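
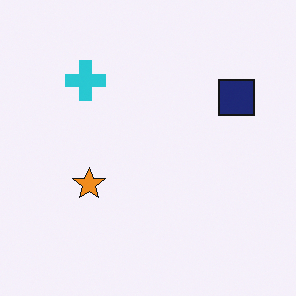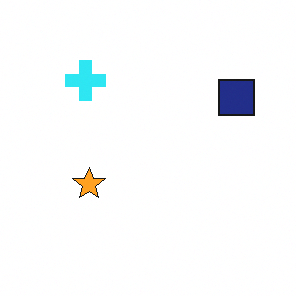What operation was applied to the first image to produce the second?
It was brightened a little.

Every pixel — background and shapes alike — is uniformly brightened.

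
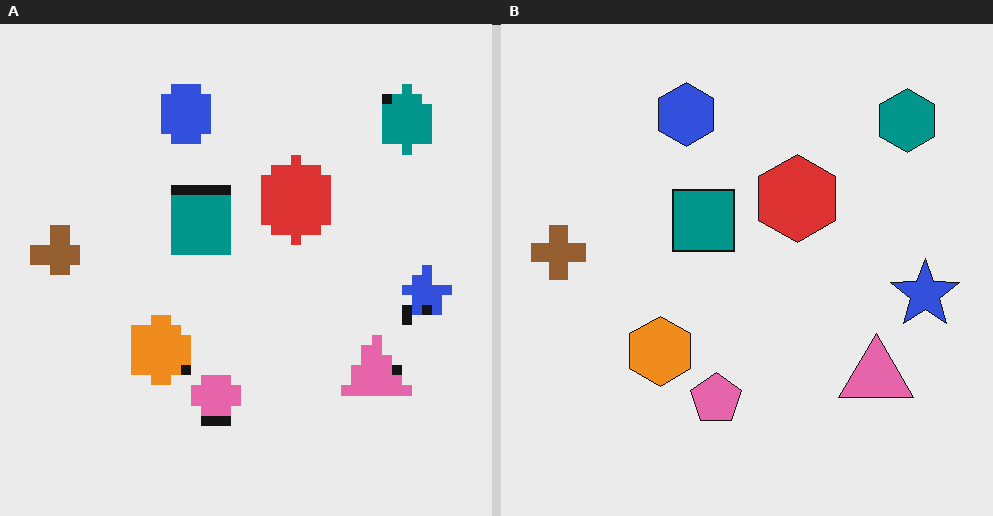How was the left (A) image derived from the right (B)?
The transformation is: heavily pixelated into large blocks.

Shapes are reduced to large square blocks; fine edges and outlines are lost — a downscale-then-upscale (mosaic) effect.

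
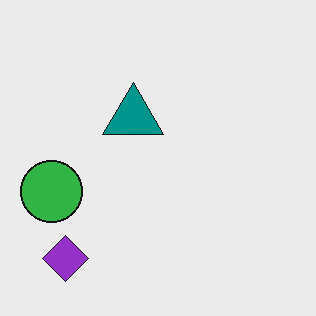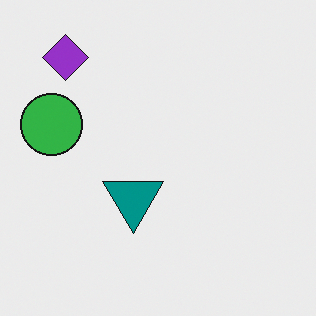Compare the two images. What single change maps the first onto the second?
The second image is the first flipped vertically (top ↔ bottom).

The purple diamond is in the bottom-left of the first image and the top-left of the second — shapes on opposite sides of the horizontal midline have swapped in a mirror flip.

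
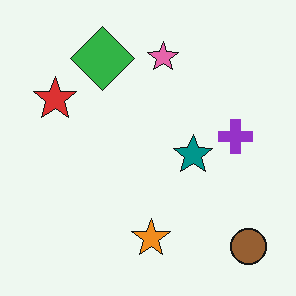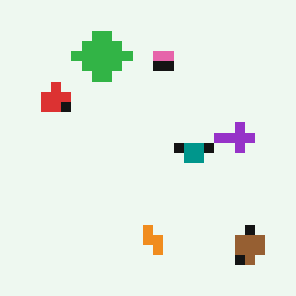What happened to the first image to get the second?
The transformation is: heavily pixelated into large blocks.

Shapes are reduced to large square blocks; fine edges and outlines are lost — a downscale-then-upscale (mosaic) effect.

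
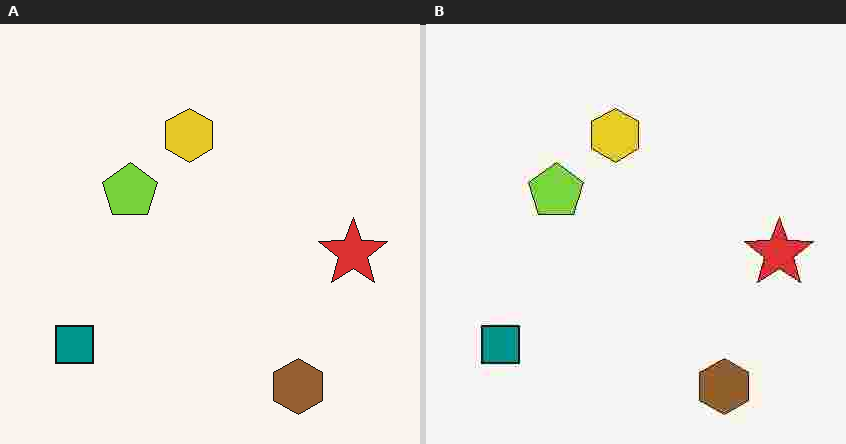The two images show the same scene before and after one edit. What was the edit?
The right (B) image is the left (A) heavily JPEG-compressed with obvious blocking artifacts.

Blocky 8×8 compression artifacts appear around shape edges and the flat background shows ringing — characteristic JPEG degradation.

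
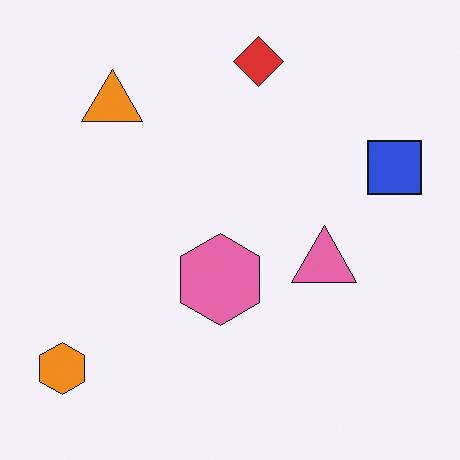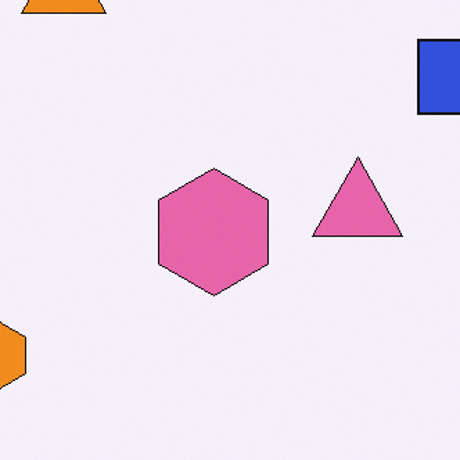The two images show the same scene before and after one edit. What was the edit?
The transformation is: cropped to a modestly smaller region and rescaled.

The visible shapes are larger and the field of view is narrower; shapes near the original edges may be partly or wholly outside the frame — a crop-and-rescale.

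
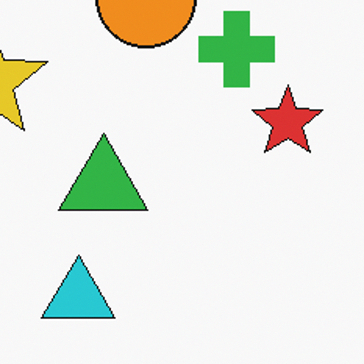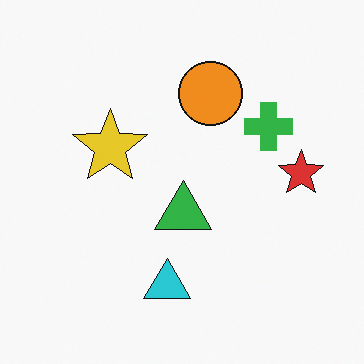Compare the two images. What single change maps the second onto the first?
It was cropped to a modestly smaller region and rescaled.

The visible shapes are larger and the field of view is narrower; shapes near the original edges may be partly or wholly outside the frame — a crop-and-rescale.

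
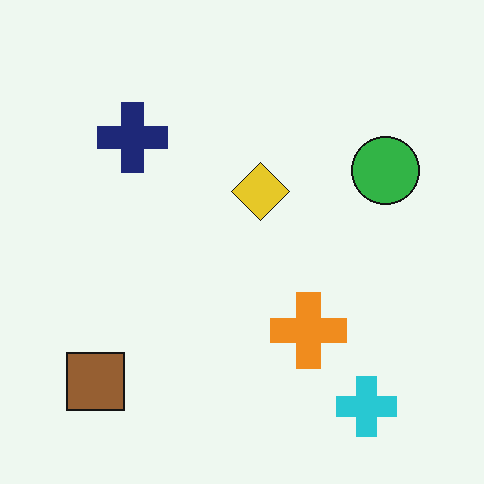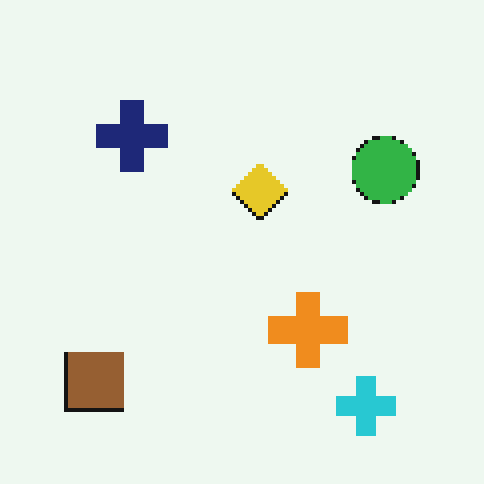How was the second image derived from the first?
The second image is the first mildly pixelated.

Shapes are reduced to large square blocks; fine edges and outlines are lost — a downscale-then-upscale (mosaic) effect.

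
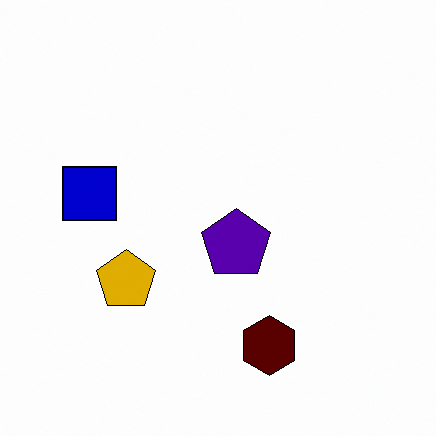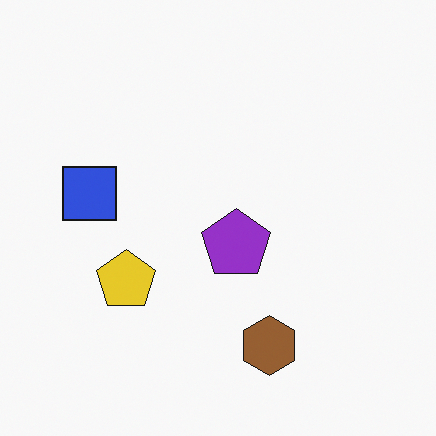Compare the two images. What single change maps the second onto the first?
This is the original image given much higher contrast.

Tones are pushed away from mid-grey across the whole image — a global contrast change.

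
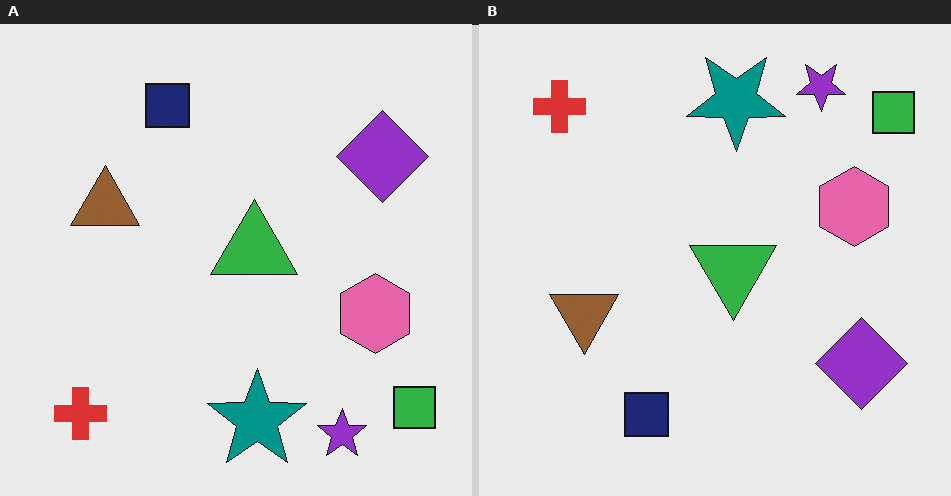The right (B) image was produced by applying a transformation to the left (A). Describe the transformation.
It was flipped vertically (top ↔ bottom).

The purple star is in the bottom-right of the left (A) image and the top-right of the right (B) — shapes on opposite sides of the horizontal midline have swapped in a mirror flip.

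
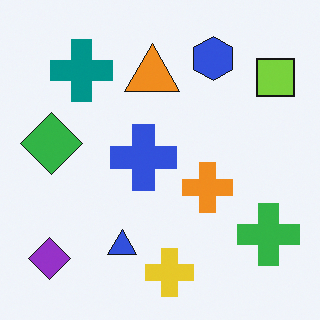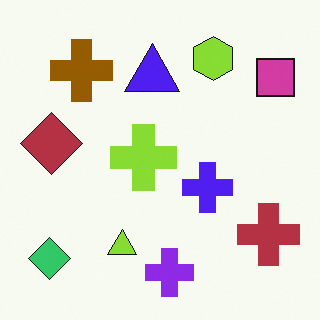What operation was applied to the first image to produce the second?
The second image is the first hue-shifted by a large amount.

Every shape's color has rotated by the same amount around the hue wheel — a uniform hue shift.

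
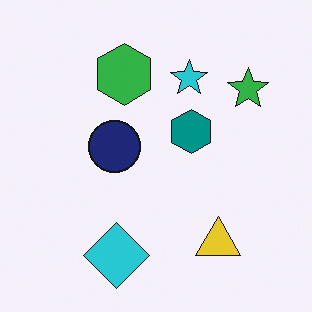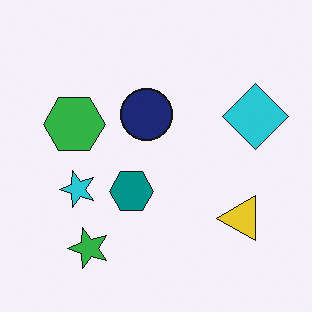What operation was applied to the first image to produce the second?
Transposed (reflected across the top-left ↔ bottom-right diagonal).

Shapes have swapped their row and column positions — what was in the top-right is now in the bottom-left — a diagonal reflection.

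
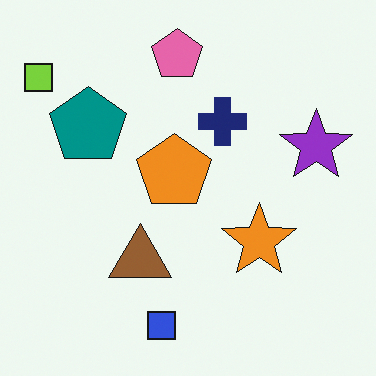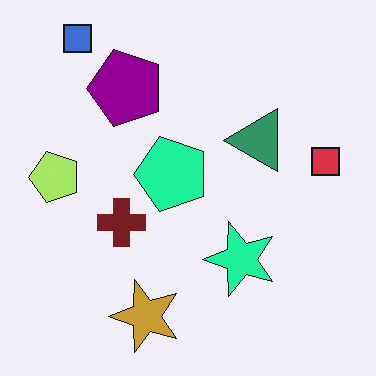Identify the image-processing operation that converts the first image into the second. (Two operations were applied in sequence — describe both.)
This is the original image hue-shifted through roughly a third of the color wheel, then transposed (reflected across the top-left ↔ bottom-right diagonal).

Every shape's color has rotated by the same amount around the hue wheel — a uniform hue shift. Shapes have swapped their row and column positions — what was in the top-right is now in the bottom-left — a diagonal reflection.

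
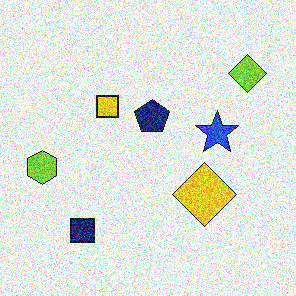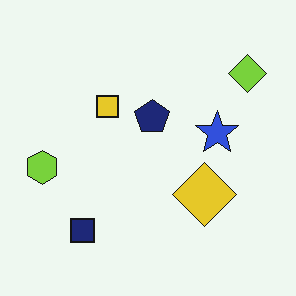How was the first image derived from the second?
The image was degraded with heavy additive noise.

Random speckle covers the whole image, including the flat background.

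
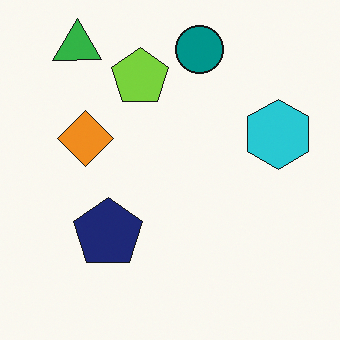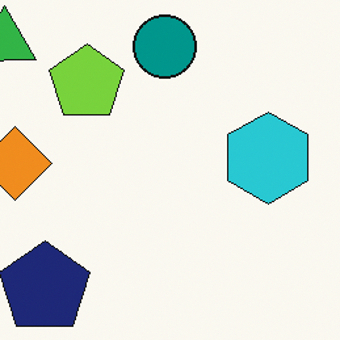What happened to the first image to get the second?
It was cropped slightly and scaled back up.

The visible shapes are larger and the field of view is narrower; shapes near the original edges may be partly or wholly outside the frame — a crop-and-rescale.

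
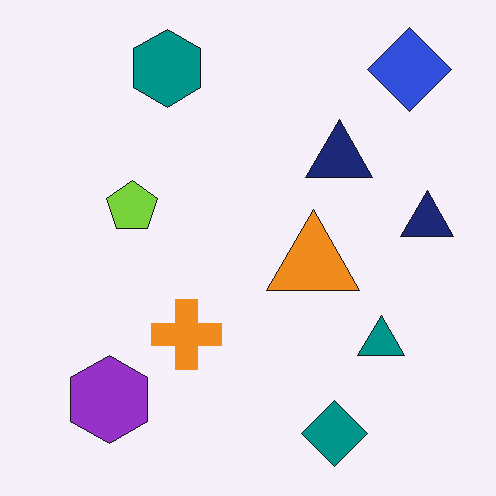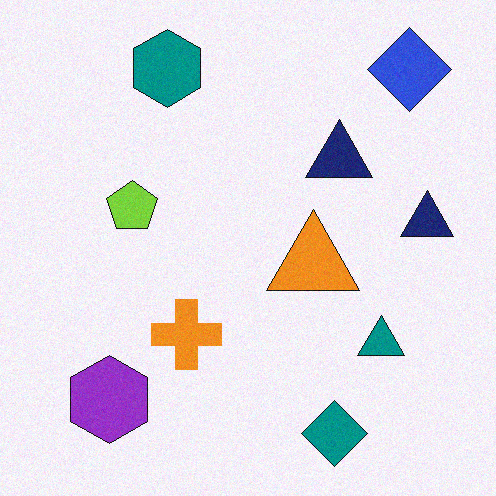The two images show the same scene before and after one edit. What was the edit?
The image was degraded with a light layer of grain.

Random speckle covers the whole image, including the flat background.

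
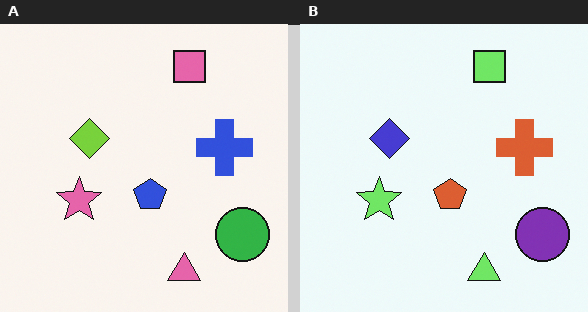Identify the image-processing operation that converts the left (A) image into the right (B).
Hue-shifted by a moderate amount.

Every shape's color has rotated by the same amount around the hue wheel — a uniform hue shift.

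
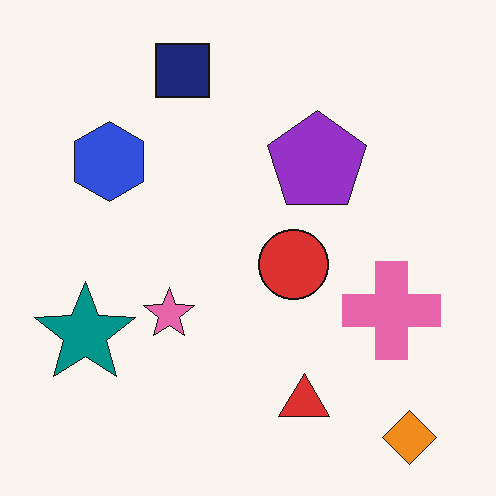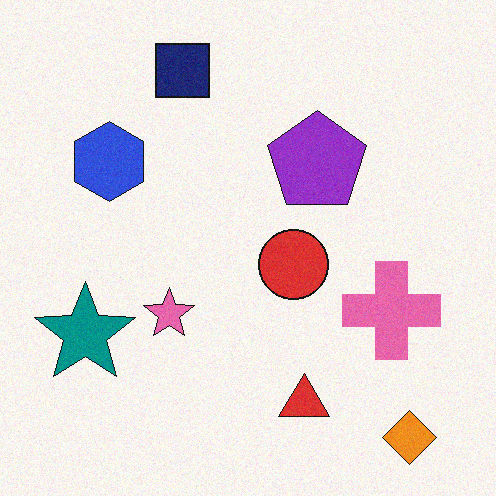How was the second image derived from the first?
It was degraded with subtle gaussian noise.

Random speckle covers the whole image, including the flat background.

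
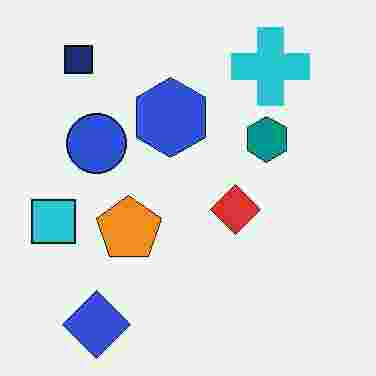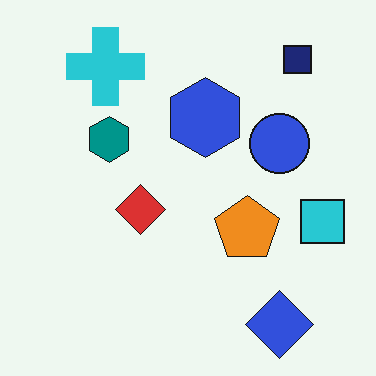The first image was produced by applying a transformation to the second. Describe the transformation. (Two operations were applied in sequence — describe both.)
The image was flipped horizontally (left ↔ right), then heavily JPEG-compressed with obvious blocking artifacts.

The cyan square is in the right of the second image and the left of the first — shapes on opposite sides of the vertical midline have swapped in a mirror flip. Blocky 8×8 compression artifacts appear around shape edges and the flat background shows ringing — characteristic JPEG degradation.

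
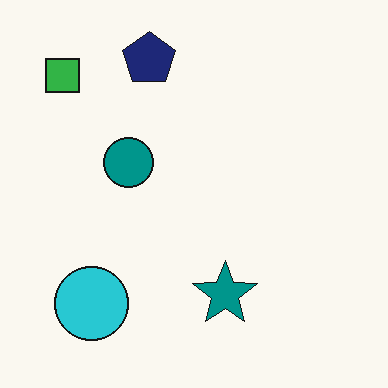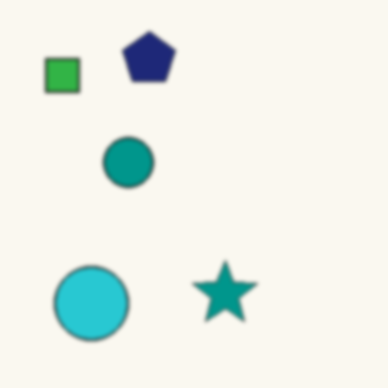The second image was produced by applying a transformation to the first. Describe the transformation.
The transformation is: slightly softened.

Shape edges and outlines are uniformly softened across the whole image.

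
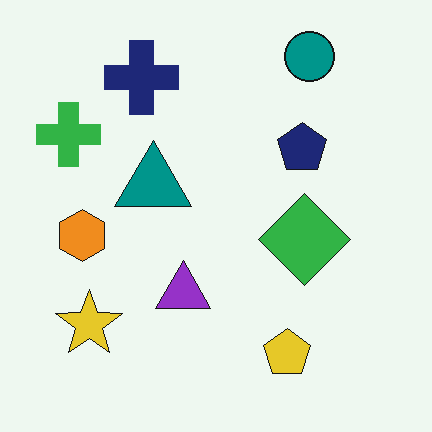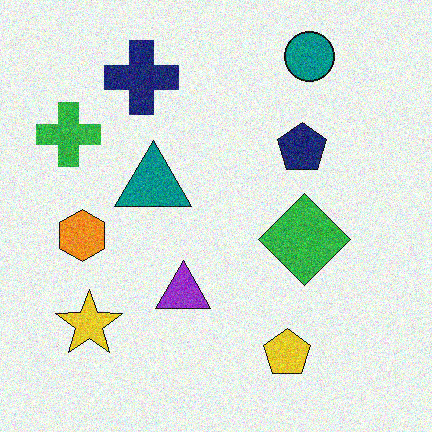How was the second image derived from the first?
The image was degraded with moderate additive noise.

Random speckle covers the whole image, including the flat background.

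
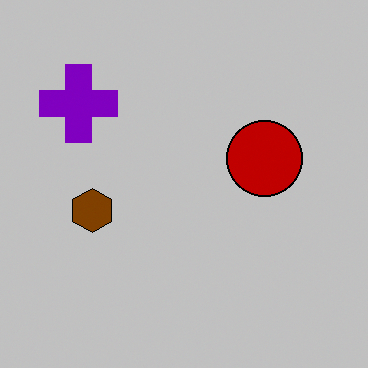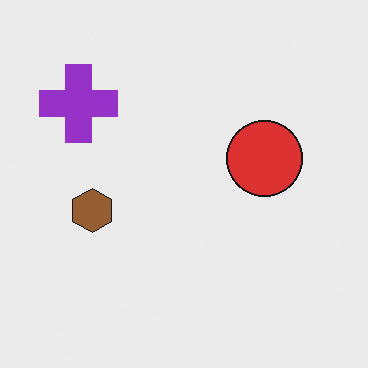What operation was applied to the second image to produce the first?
This is the original image heavily posterized to just a handful of flat colors.

Each flat color has snapped to a coarser quantized level — most visibly, the near-white background has dropped to a flat grey.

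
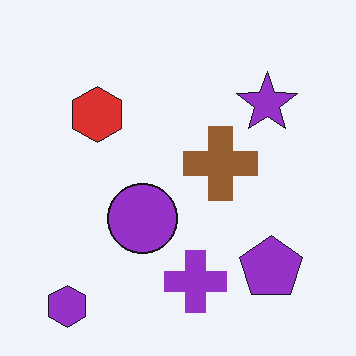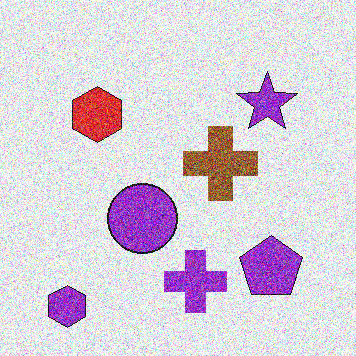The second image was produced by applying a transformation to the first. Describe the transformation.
The second image is the first degraded with heavy additive noise.

Random speckle covers the whole image, including the flat background.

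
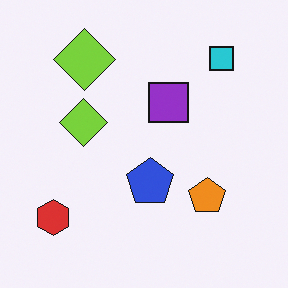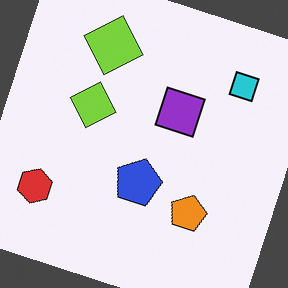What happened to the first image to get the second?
It was rotated clockwise by a clearly visible amount.

Every shape is tilted by the same angle and the image corners show triangular fill wedges — a whole-image rotation by a non-right angle.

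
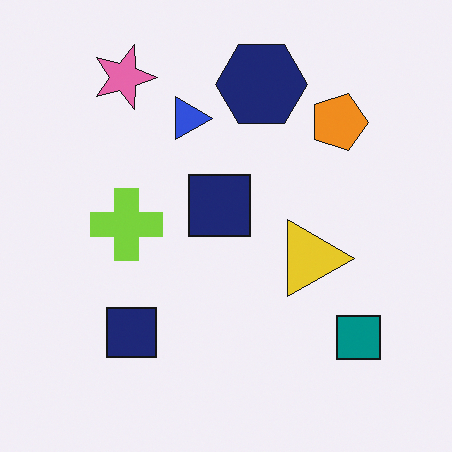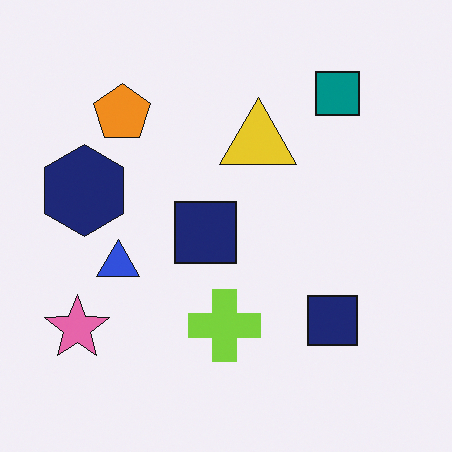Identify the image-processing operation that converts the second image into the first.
This is the original image rotated 90° clockwise.

The pink star sits in the bottom-left of the second image and the top-left of the first — consistent with a whole-image 90° clockwise rotation.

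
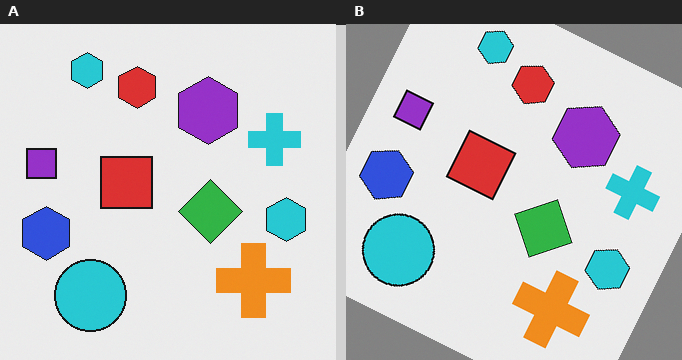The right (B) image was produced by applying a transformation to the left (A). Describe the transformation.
The transformation is: rotated clockwise by a clearly visible amount.

Every shape is tilted by the same angle and the image corners show triangular fill wedges — a whole-image rotation by a non-right angle.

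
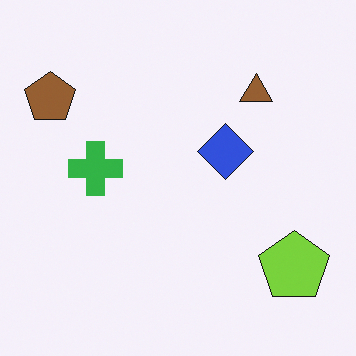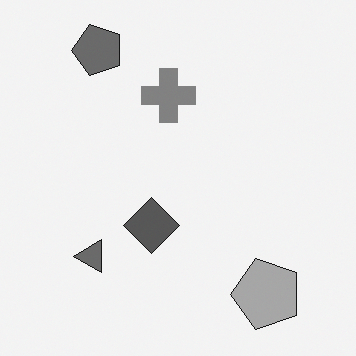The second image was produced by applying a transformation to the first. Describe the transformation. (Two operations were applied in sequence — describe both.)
The transformation is: transposed (reflected across the top-left ↔ bottom-right diagonal), then converted to grayscale.

Shapes have swapped their row and column positions — what was in the top-right is now in the bottom-left — a diagonal reflection. All color is removed — every shape is now a shade of grey.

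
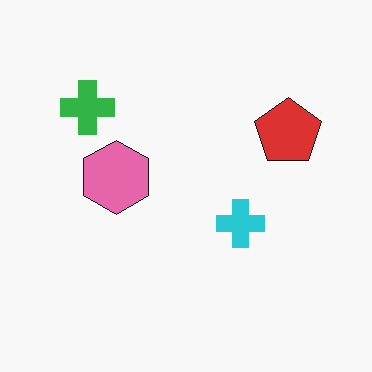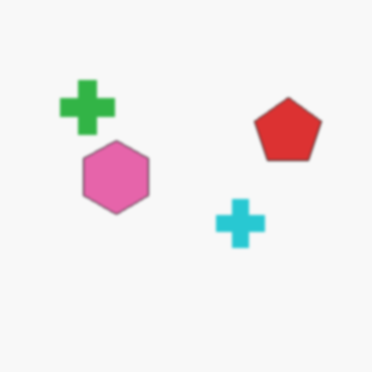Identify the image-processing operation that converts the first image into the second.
The second image is the first slightly softened.

Shape edges and outlines are uniformly softened across the whole image.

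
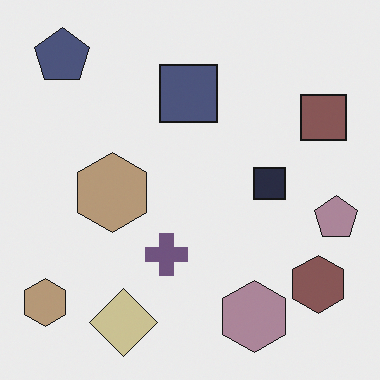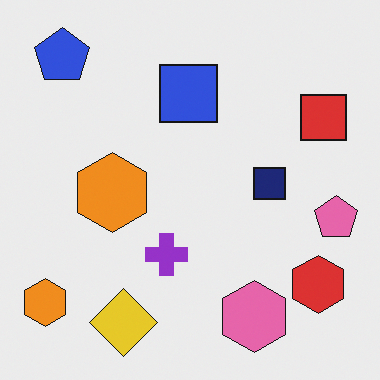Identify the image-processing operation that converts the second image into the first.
Heavily desaturated.

All colors are more muted and greyish — a global saturation change.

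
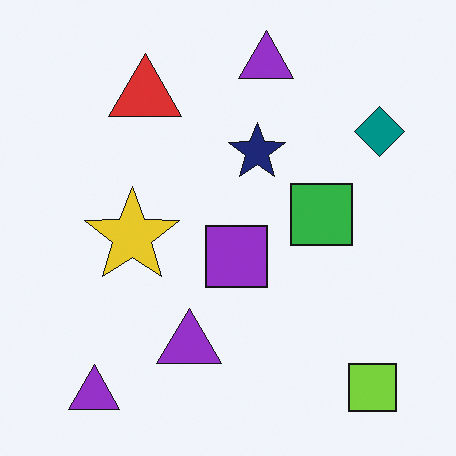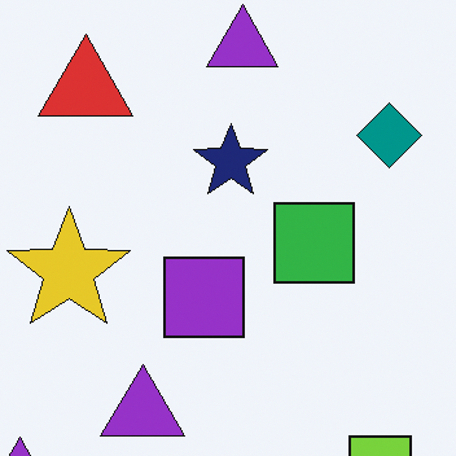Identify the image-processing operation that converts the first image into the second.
The image was cropped slightly and scaled back up.

The visible shapes are larger and the field of view is narrower; shapes near the original edges may be partly or wholly outside the frame — a crop-and-rescale.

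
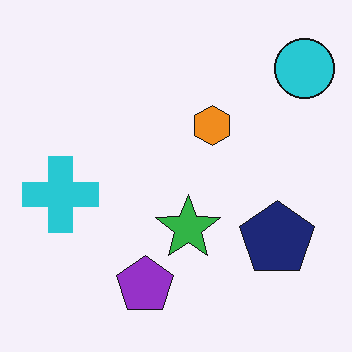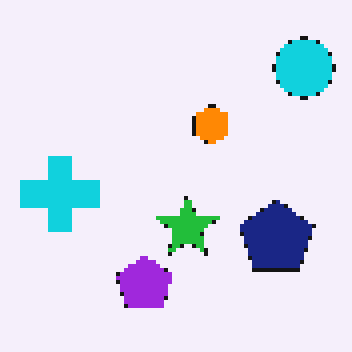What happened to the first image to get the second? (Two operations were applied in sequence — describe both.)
Slightly oversaturated, then mildly pixelated.

All colors are more vivid — a global saturation change. Shapes are reduced to large square blocks; fine edges and outlines are lost — a downscale-then-upscale (mosaic) effect.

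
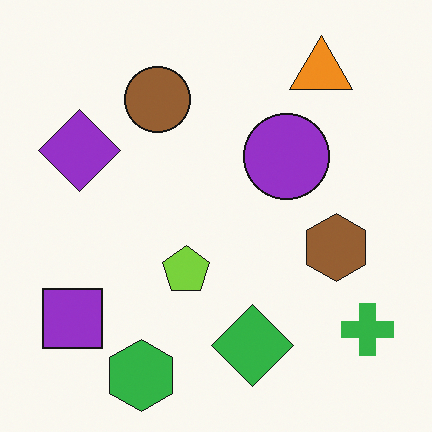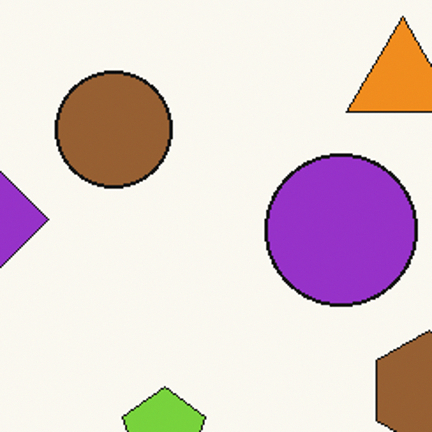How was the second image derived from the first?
The transformation is: cropped tightly and scaled back up.

The visible shapes are larger and the field of view is narrower; shapes near the original edges may be partly or wholly outside the frame — a crop-and-rescale.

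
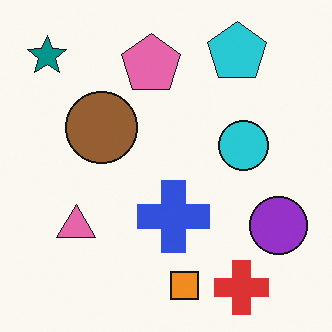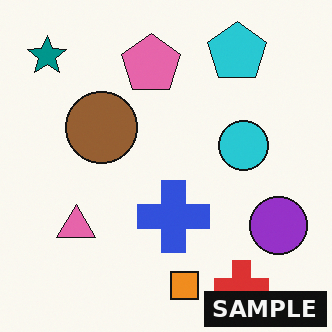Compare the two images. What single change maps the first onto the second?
It was watermarked with the text "SAMPLE" in the lower-right corner.

A dark label reading "SAMPLE" appears in the lower-right corner.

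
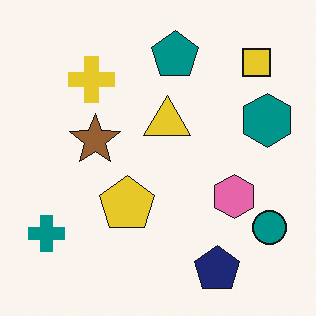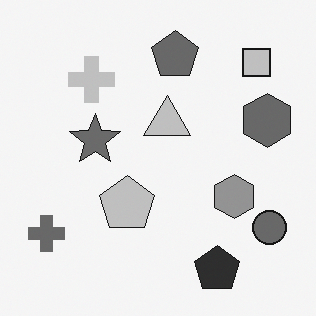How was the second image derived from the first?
It was converted to grayscale.

All color is removed — every shape is now a shade of grey.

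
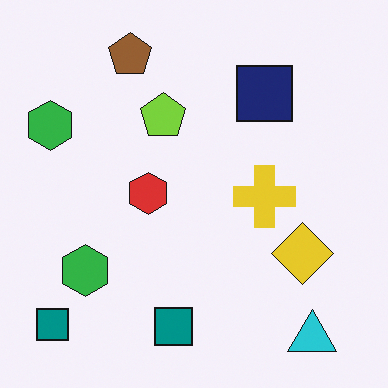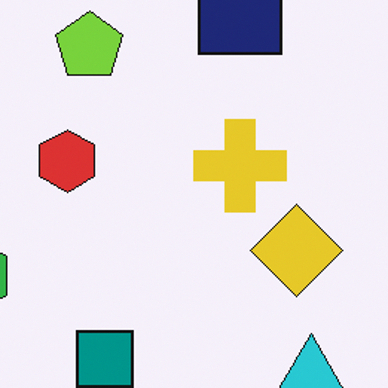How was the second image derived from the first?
It was cropped to a modestly smaller region and rescaled.

The visible shapes are larger and the field of view is narrower; shapes near the original edges may be partly or wholly outside the frame — a crop-and-rescale.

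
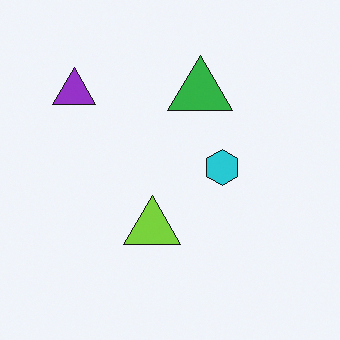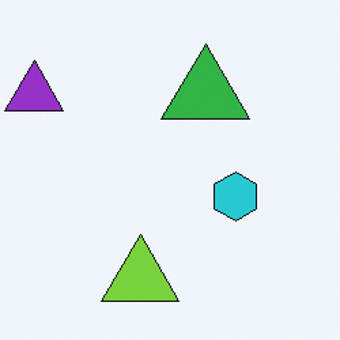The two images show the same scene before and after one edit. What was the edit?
This is the original image cropped to a modestly smaller region and rescaled.

The visible shapes are larger and the field of view is narrower; shapes near the original edges may be partly or wholly outside the frame — a crop-and-rescale.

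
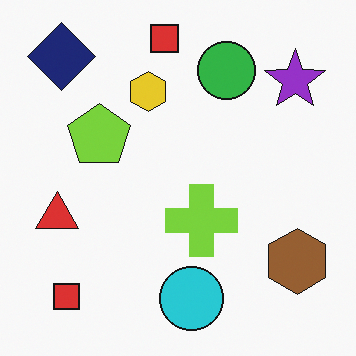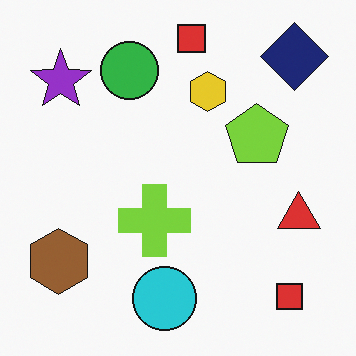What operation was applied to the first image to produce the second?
Flipped horizontally (left ↔ right).

The red triangle is in the left of the first image and the right of the second — shapes on opposite sides of the vertical midline have swapped in a mirror flip.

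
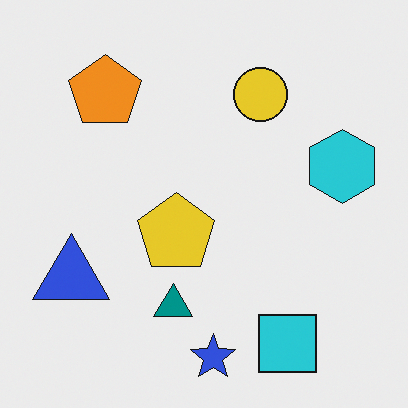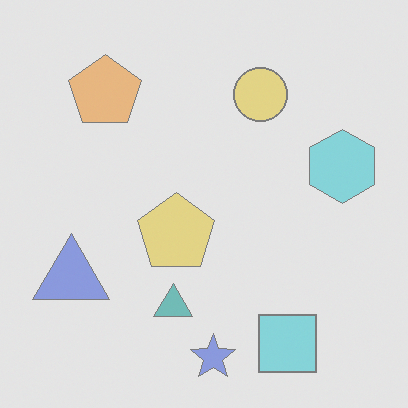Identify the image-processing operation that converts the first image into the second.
This is the original image given much lower contrast.

Tones are pushed toward mid-grey across the whole image — a global contrast change.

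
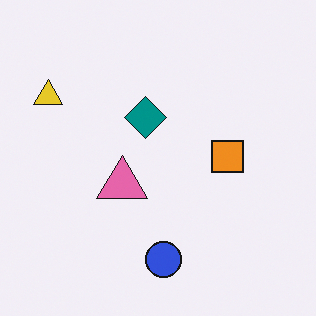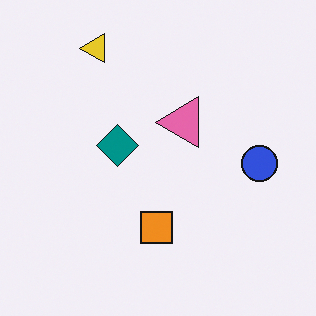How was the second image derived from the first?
The second image is the first transposed (reflected across the top-left ↔ bottom-right diagonal).

Shapes have swapped their row and column positions — what was in the top-right is now in the bottom-left — a diagonal reflection.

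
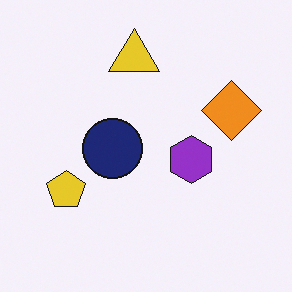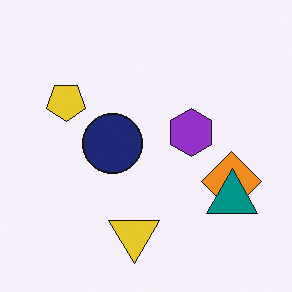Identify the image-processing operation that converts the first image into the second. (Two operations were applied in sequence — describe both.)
This is the original image flipped vertically (top ↔ bottom), then overlaid with an additional teal triangle.

The yellow triangle is in the top of the first image and the bottom of the second — shapes on opposite sides of the horizontal midline have swapped in a mirror flip. A teal triangle appears in the second image that is absent from the first.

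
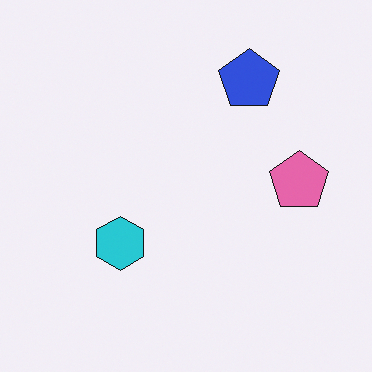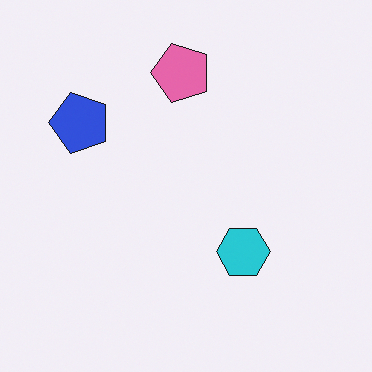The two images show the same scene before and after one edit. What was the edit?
It was rotated 90° counter-clockwise.

The blue pentagon sits in the top-right of the first image and the top-left of the second — consistent with a whole-image 90° counter-clockwise rotation.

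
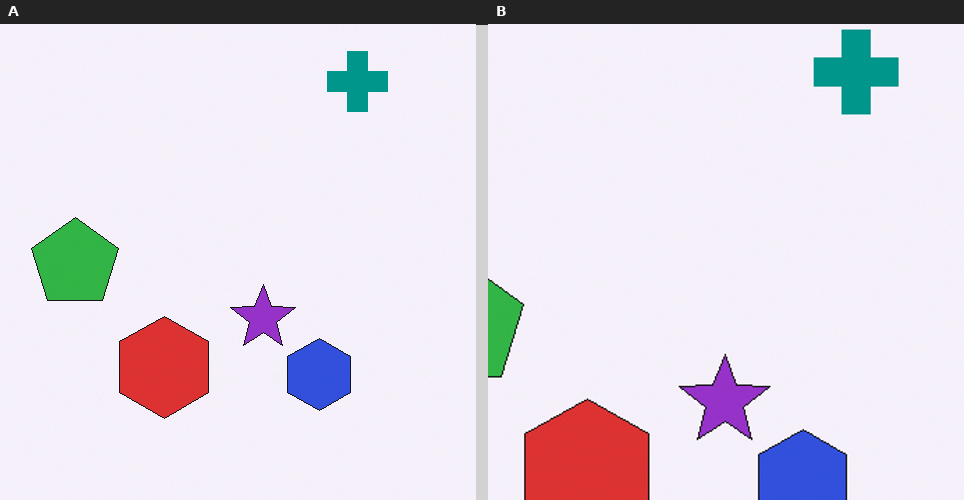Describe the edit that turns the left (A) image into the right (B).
It was cropped slightly and scaled back up.

The visible shapes are larger and the field of view is narrower; shapes near the original edges may be partly or wholly outside the frame — a crop-and-rescale.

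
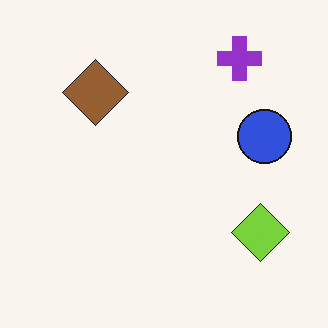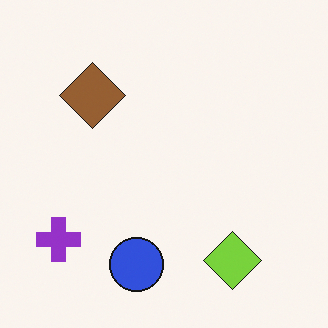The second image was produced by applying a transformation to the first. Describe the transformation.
This is the original image transposed (reflected across the top-left ↔ bottom-right diagonal).

Shapes have swapped their row and column positions — what was in the top-right is now in the bottom-left — a diagonal reflection.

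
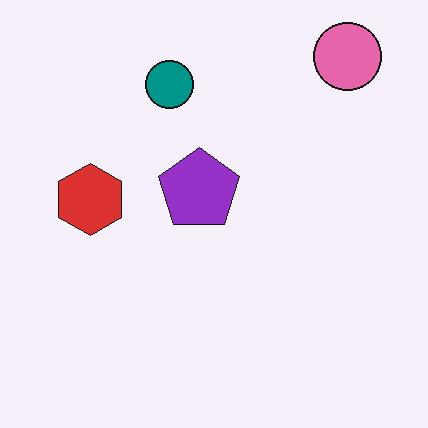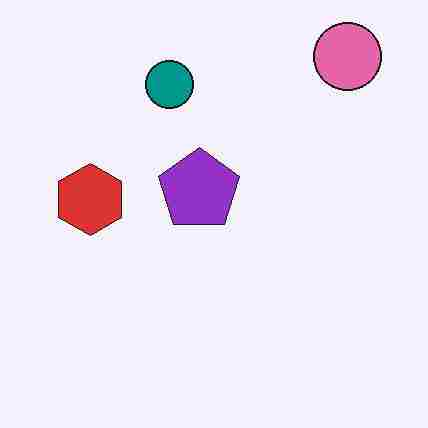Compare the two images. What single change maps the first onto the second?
It was heavily JPEG-compressed with obvious blocking artifacts.

Blocky 8×8 compression artifacts appear around shape edges and the flat background shows ringing — characteristic JPEG degradation.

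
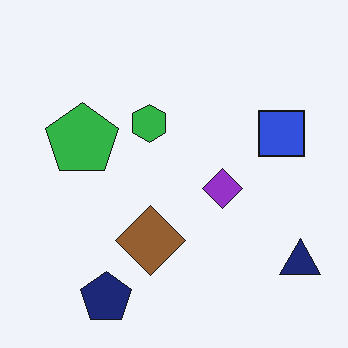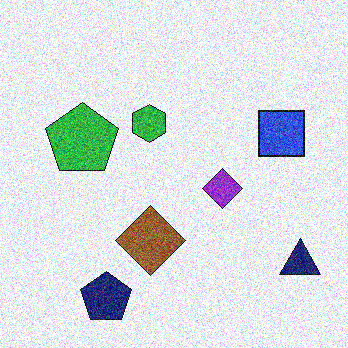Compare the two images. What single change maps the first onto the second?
Degraded with a thick layer of grain.

Random speckle covers the whole image, including the flat background.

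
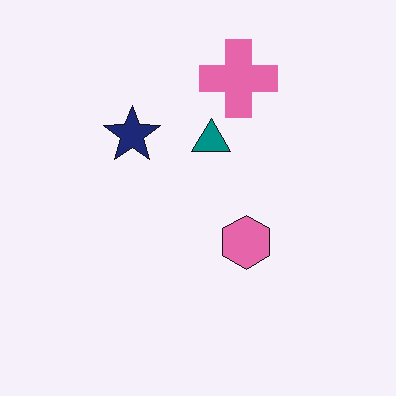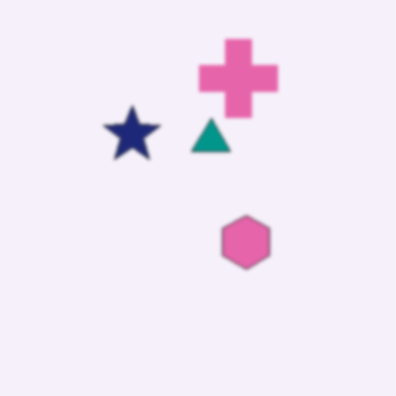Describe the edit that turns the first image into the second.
The second image is the first given a subtle gaussian blur.

Shape edges and outlines are uniformly softened across the whole image.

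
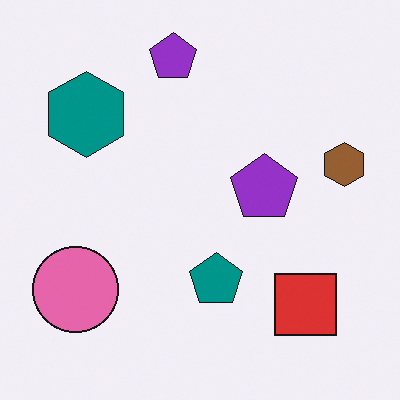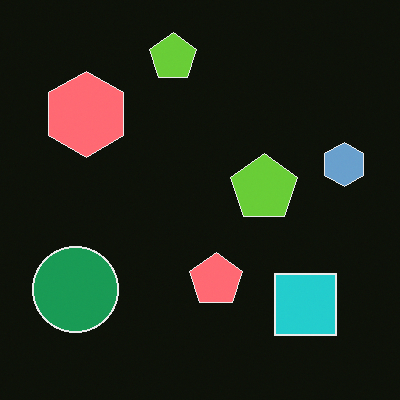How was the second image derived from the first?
The transformation is: color-inverted (negative).

The light background has become dark and every shape's color is its complement — a photographic negative.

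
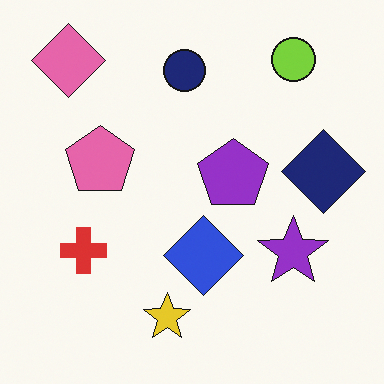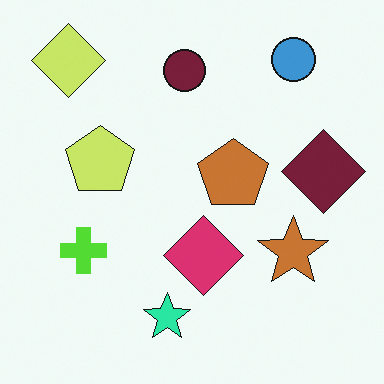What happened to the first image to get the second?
It was hue-shifted through roughly a third of the color wheel.

Every shape's color has rotated by the same amount around the hue wheel — a uniform hue shift.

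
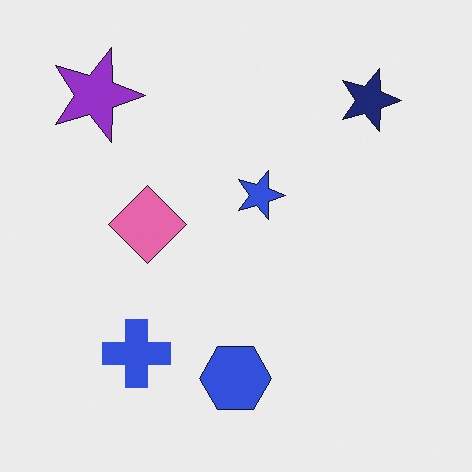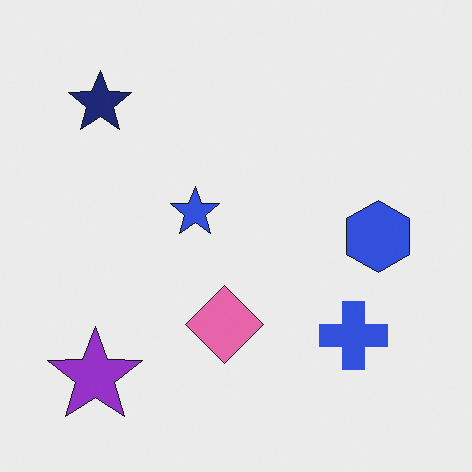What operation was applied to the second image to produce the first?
This is the original image rotated 90° clockwise.

The purple star sits in the bottom-left of the second image and the top-left of the first — consistent with a whole-image 90° clockwise rotation.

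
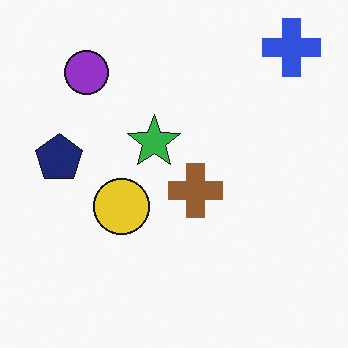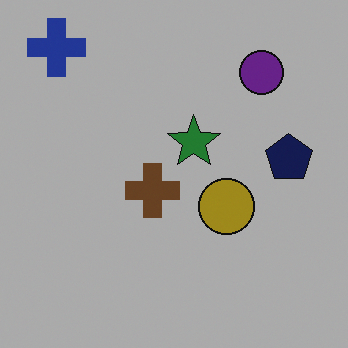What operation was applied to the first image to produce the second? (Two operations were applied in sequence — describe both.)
Flipped horizontally (left ↔ right), then substantially darkened.

The blue cross is in the top-right of the first image and the top-left of the second — shapes on opposite sides of the vertical midline have swapped in a mirror flip. Every pixel — background and shapes alike — is uniformly darkened.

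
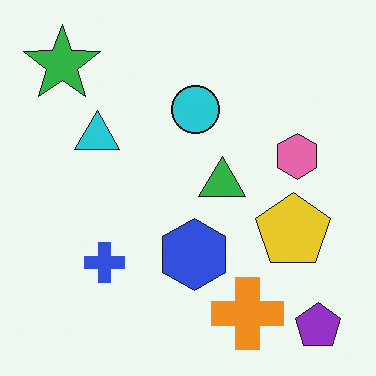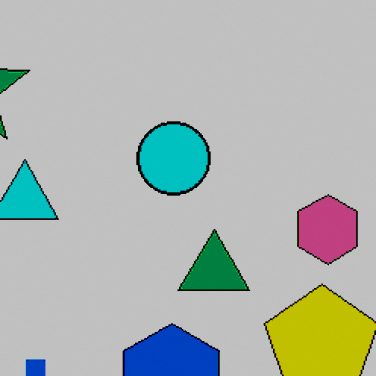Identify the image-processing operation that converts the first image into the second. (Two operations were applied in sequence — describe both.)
The transformation is: cropped slightly and scaled back up, then aggressively posterized.

The visible shapes are larger and the field of view is narrower; shapes near the original edges may be partly or wholly outside the frame — a crop-and-rescale. Each flat color has snapped to a coarser quantized level — most visibly, the near-white background has dropped to a flat grey.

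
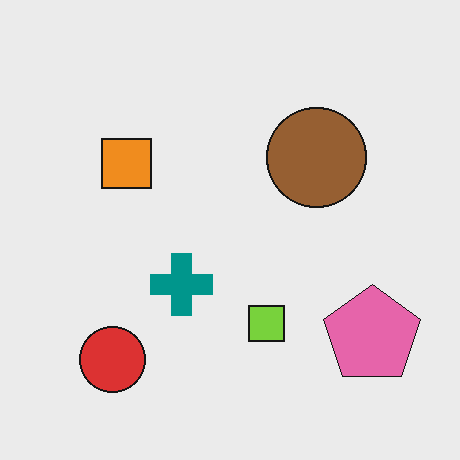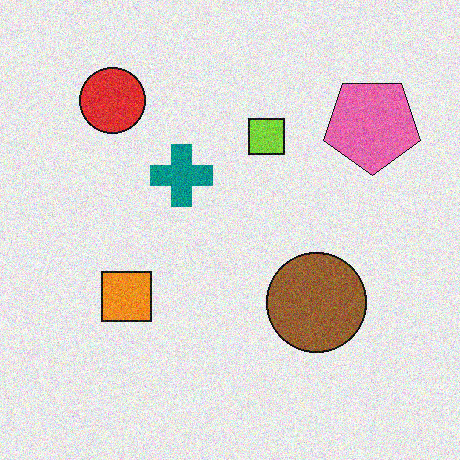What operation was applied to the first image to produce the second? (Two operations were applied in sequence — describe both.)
The transformation is: degraded with moderate additive noise, then flipped vertically (top ↔ bottom).

Random speckle covers the whole image, including the flat background. The red circle is in the bottom-left of the first image and the top-left of the second — shapes on opposite sides of the horizontal midline have swapped in a mirror flip.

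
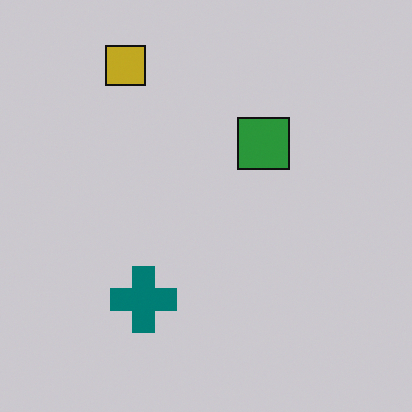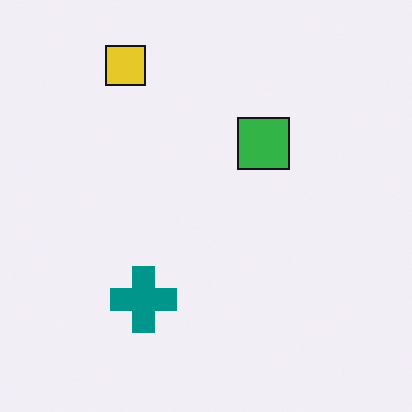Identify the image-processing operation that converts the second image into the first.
Slightly darkened.

Every pixel — background and shapes alike — is uniformly darkened.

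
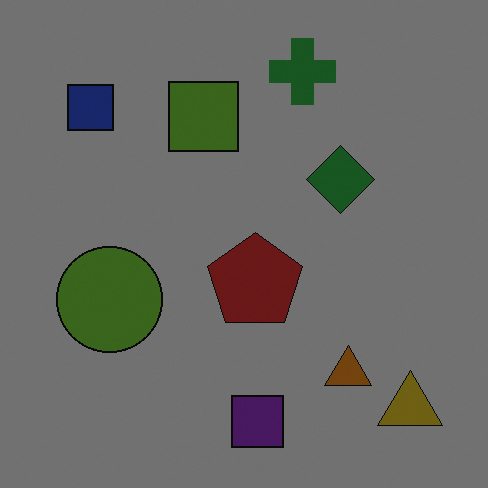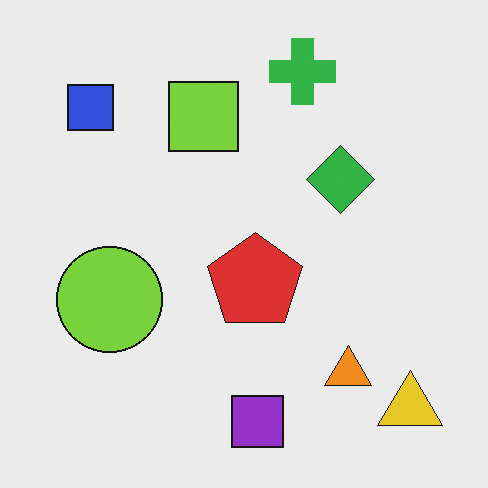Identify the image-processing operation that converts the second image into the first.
It was darkened a lot.

Every pixel — background and shapes alike — is uniformly darkened.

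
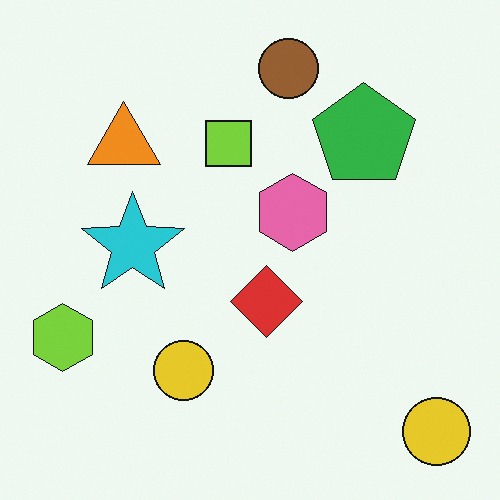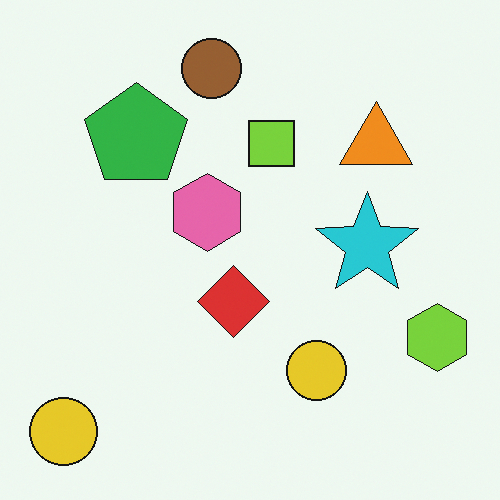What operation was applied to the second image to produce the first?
The first image is the second flipped horizontally (left ↔ right).

The lime hexagon is in the bottom-right of the second image and the bottom-left of the first — shapes on opposite sides of the vertical midline have swapped in a mirror flip.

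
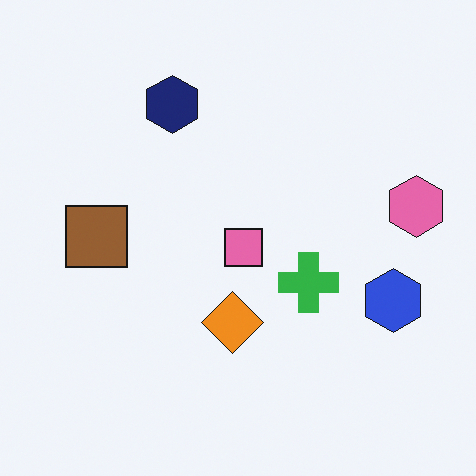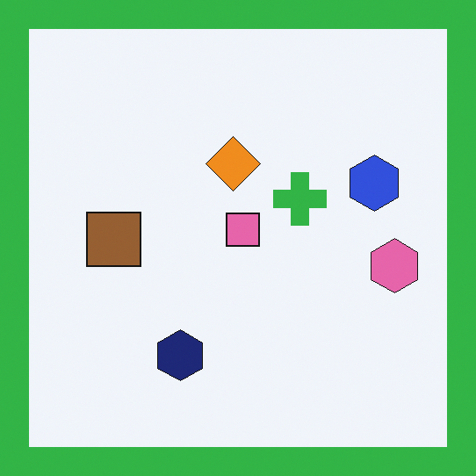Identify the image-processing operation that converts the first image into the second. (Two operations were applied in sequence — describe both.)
The second image is the first flipped vertically (top ↔ bottom), then framed with a green border.

The navy hexagon is in the top of the first image and the bottom of the second — shapes on opposite sides of the horizontal midline have swapped in a mirror flip. A solid green frame runs around the edge of the second image, with the content slightly shrunk inside it.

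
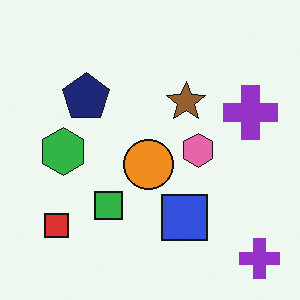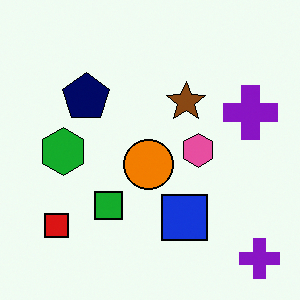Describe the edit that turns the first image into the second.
Given slightly increased contrast.

Tones are pushed away from mid-grey across the whole image — a global contrast change.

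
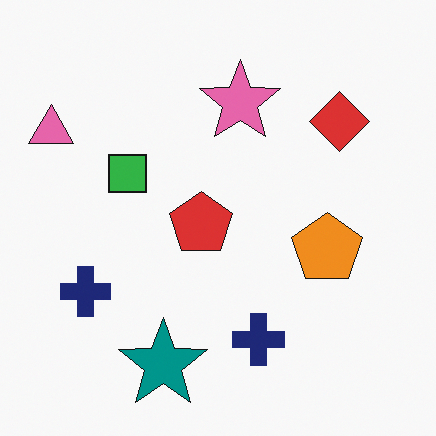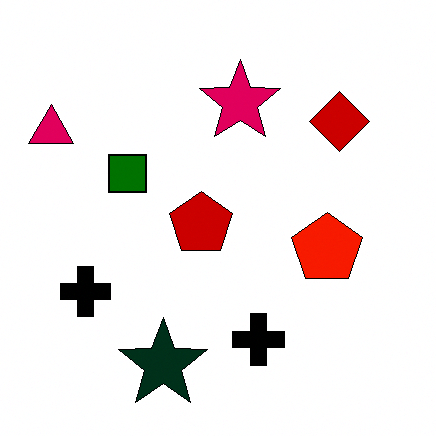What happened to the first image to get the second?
This is the original image given much higher contrast.

Tones are pushed away from mid-grey across the whole image — a global contrast change.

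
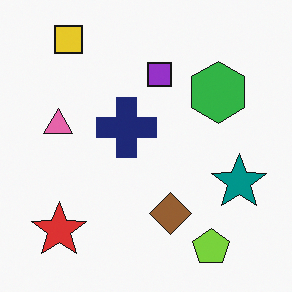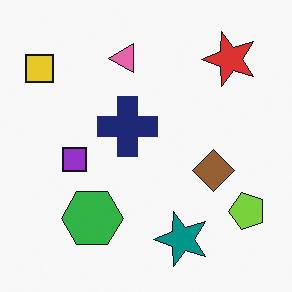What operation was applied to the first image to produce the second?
The image was transposed (reflected across the top-left ↔ bottom-right diagonal).

Shapes have swapped their row and column positions — what was in the top-right is now in the bottom-left — a diagonal reflection.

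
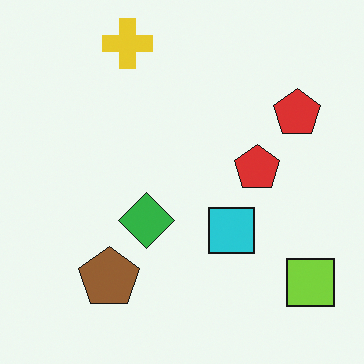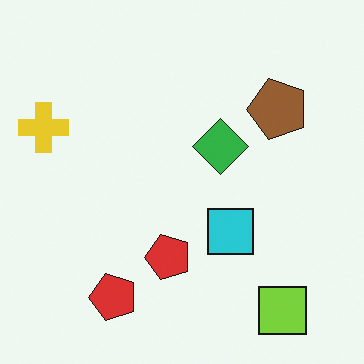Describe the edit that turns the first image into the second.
The second image is the first transposed (reflected across the top-left ↔ bottom-right diagonal).

Shapes have swapped their row and column positions — what was in the top-right is now in the bottom-left — a diagonal reflection.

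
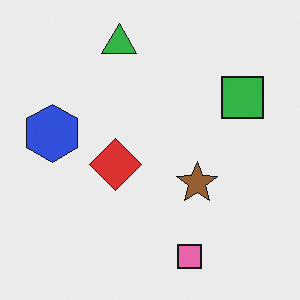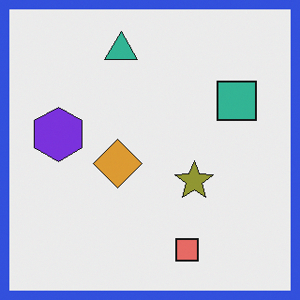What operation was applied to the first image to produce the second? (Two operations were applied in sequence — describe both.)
The image was hue-shifted by a small amount, then framed with a blue border.

Every shape's color has rotated by the same amount around the hue wheel — a uniform hue shift. A solid blue frame runs around the edge of the second image, with the content slightly shrunk inside it.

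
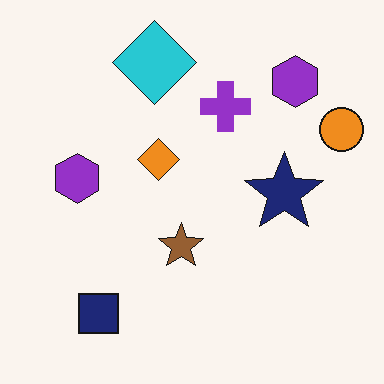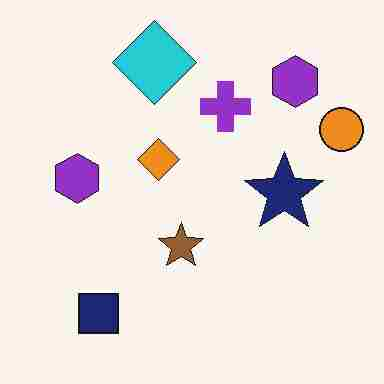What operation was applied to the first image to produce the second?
This is the original image degraded with heavy JPEG compression.

Blocky 8×8 compression artifacts appear around shape edges and the flat background shows ringing — characteristic JPEG degradation.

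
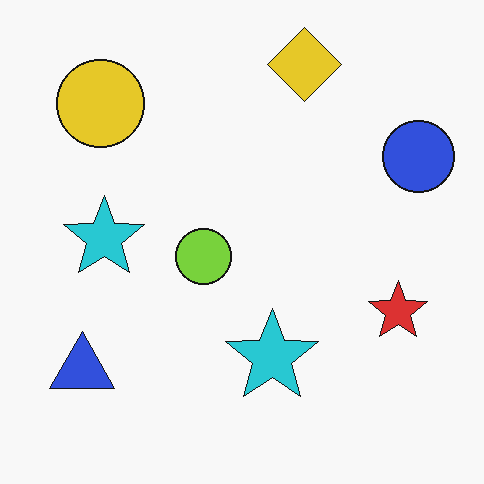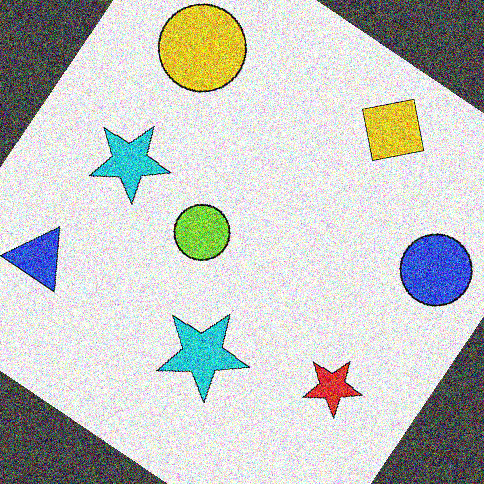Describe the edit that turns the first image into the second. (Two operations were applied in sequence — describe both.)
It was rotated clockwise by a large amount — several tens of degrees, then degraded with strong gaussian noise.

Every shape is tilted by the same angle and the image corners show triangular fill wedges — a whole-image rotation by a non-right angle. Random speckle covers the whole image, including the flat background.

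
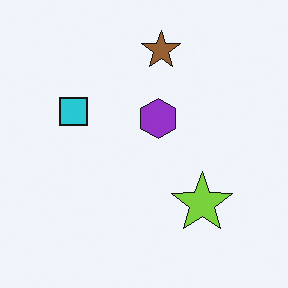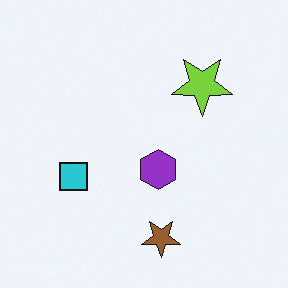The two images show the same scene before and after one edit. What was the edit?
Flipped vertically (top ↔ bottom).

The brown star is in the top of the first image and the bottom of the second — shapes on opposite sides of the horizontal midline have swapped in a mirror flip.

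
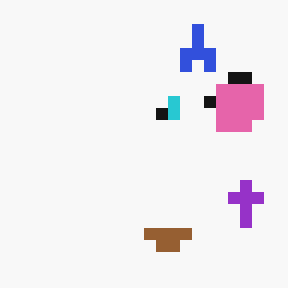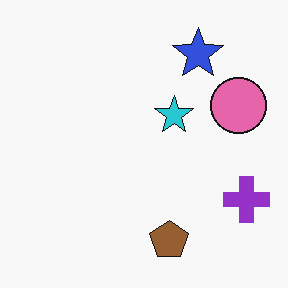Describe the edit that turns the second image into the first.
Heavily pixelated into large blocks.

Shapes are reduced to large square blocks; fine edges and outlines are lost — a downscale-then-upscale (mosaic) effect.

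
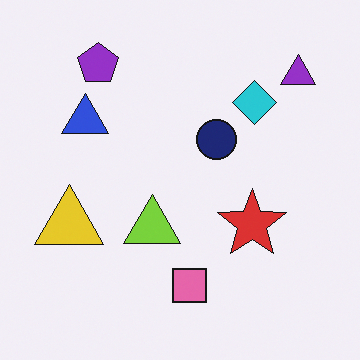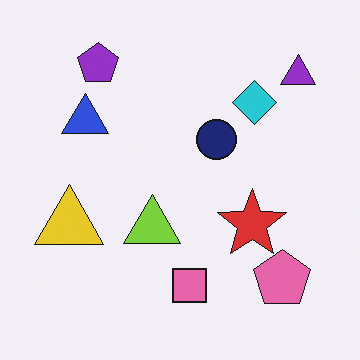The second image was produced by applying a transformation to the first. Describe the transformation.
This is the original image overlaid with an additional pink pentagon.

A pink pentagon appears in the second image that is absent from the first.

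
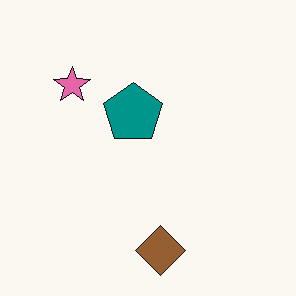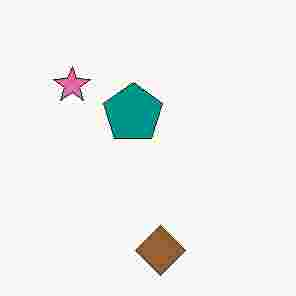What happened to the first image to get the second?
The image was degraded with heavy JPEG compression.

Blocky 8×8 compression artifacts appear around shape edges and the flat background shows ringing — characteristic JPEG degradation.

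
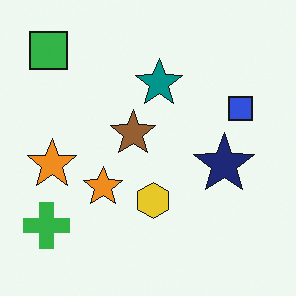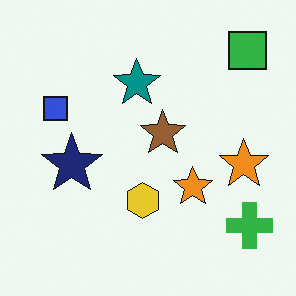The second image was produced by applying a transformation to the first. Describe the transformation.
The second image is the first flipped horizontally (left ↔ right).

The green cross is in the bottom-left of the first image and the bottom-right of the second — shapes on opposite sides of the vertical midline have swapped in a mirror flip.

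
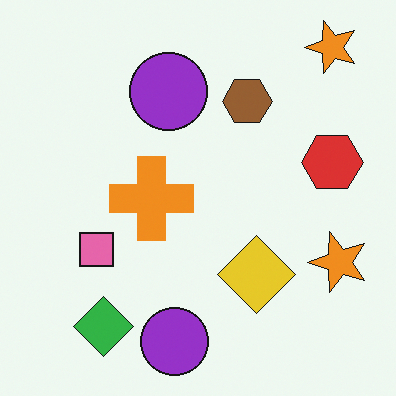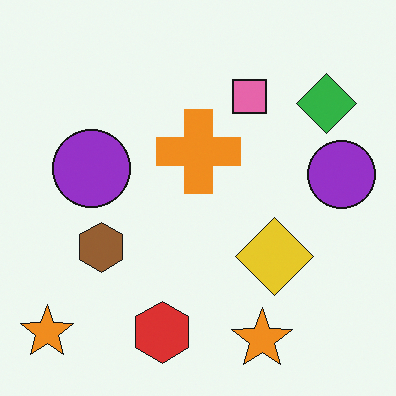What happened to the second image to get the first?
Transposed (reflected across the top-left ↔ bottom-right diagonal).

Shapes have swapped their row and column positions — what was in the top-right is now in the bottom-left — a diagonal reflection.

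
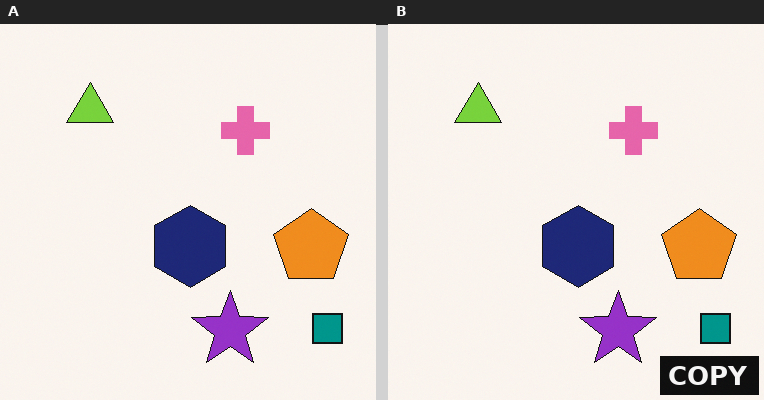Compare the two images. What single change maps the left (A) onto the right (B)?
Watermarked with the text "COPY" in the lower-right corner.

A dark label reading "COPY" appears in the lower-right corner.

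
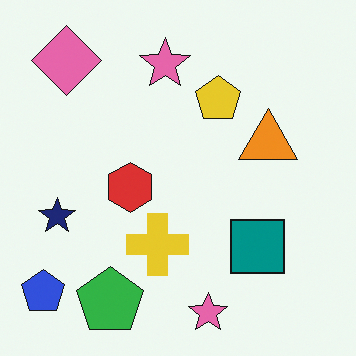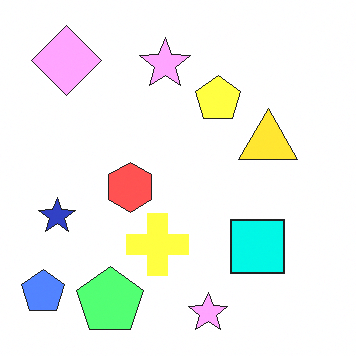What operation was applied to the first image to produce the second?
The second image is the first substantially brightened.

Every pixel — background and shapes alike — is uniformly brightened.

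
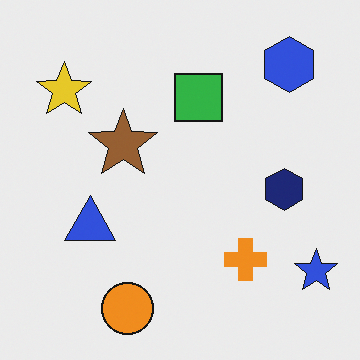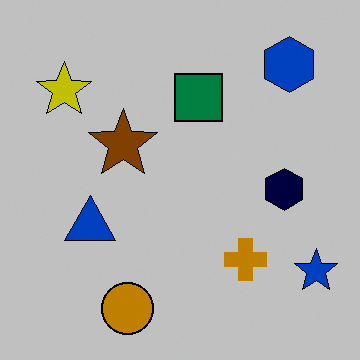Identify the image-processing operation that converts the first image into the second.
The image was heavily posterized to just a handful of flat colors.

Each flat color has snapped to a coarser quantized level — most visibly, the near-white background has dropped to a flat grey.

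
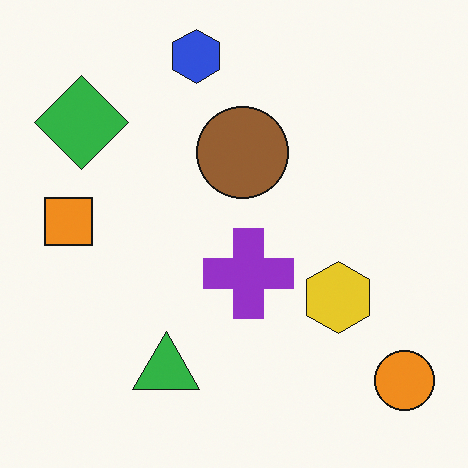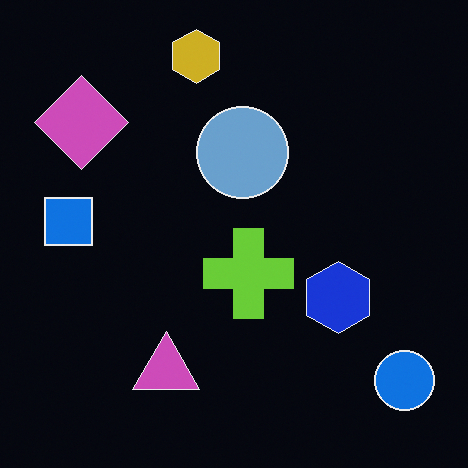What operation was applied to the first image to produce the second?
Color-inverted (negative).

The light background has become dark and every shape's color is its complement — a photographic negative.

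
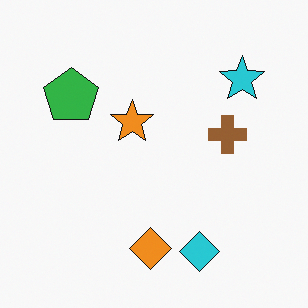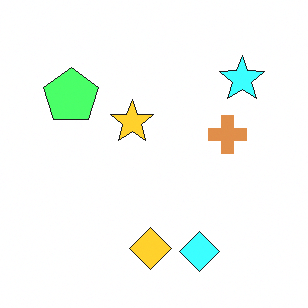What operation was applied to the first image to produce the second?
The second image is the first brightened a lot.

Every pixel — background and shapes alike — is uniformly brightened.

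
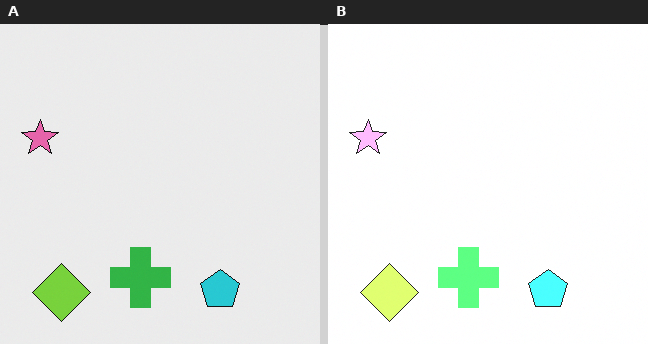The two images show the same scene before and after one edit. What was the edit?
This is the original image substantially brightened.

Every pixel — background and shapes alike — is uniformly brightened.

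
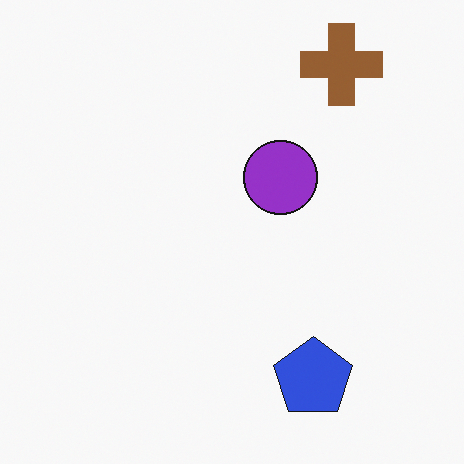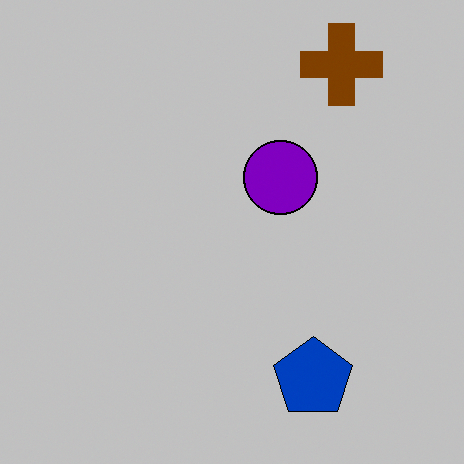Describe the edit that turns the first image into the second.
Aggressively posterized.

Each flat color has snapped to a coarser quantized level — most visibly, the near-white background has dropped to a flat grey.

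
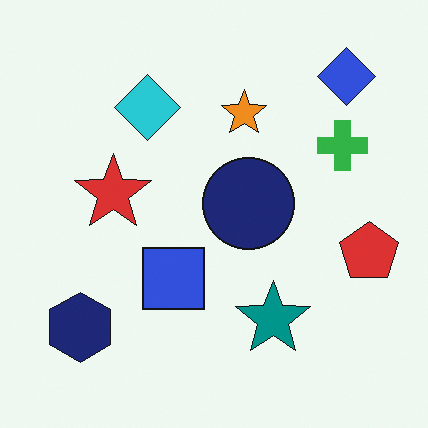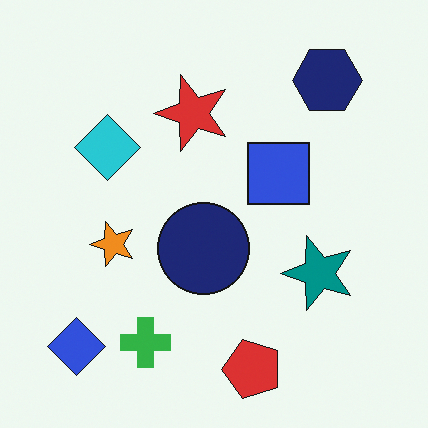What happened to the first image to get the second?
The transformation is: transposed (reflected across the top-left ↔ bottom-right diagonal).

Shapes have swapped their row and column positions — what was in the top-right is now in the bottom-left — a diagonal reflection.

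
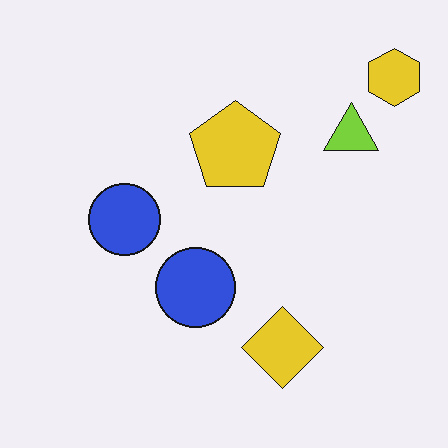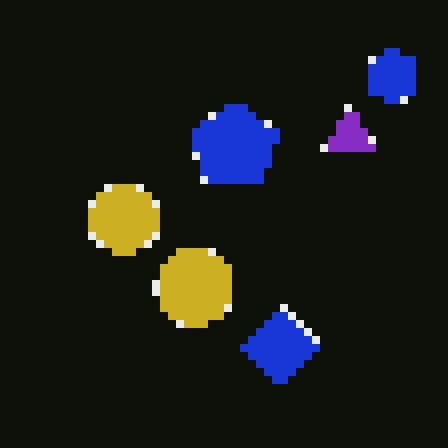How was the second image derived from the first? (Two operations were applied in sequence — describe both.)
The second image is the first color-inverted (negative), then moderately pixelated.

The light background has become dark and every shape's color is its complement — a photographic negative. Shapes are reduced to large square blocks; fine edges and outlines are lost — a downscale-then-upscale (mosaic) effect.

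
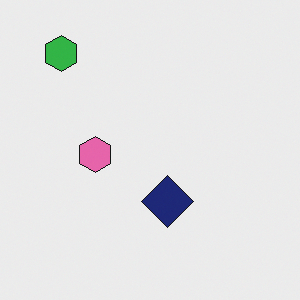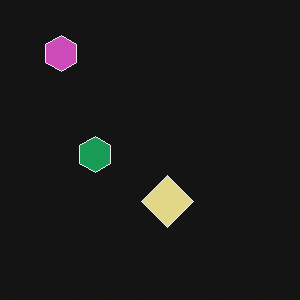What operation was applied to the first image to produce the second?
Color-inverted (negative).

The light background has become dark and every shape's color is its complement — a photographic negative.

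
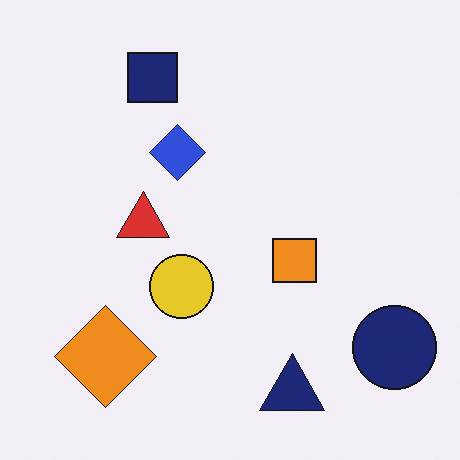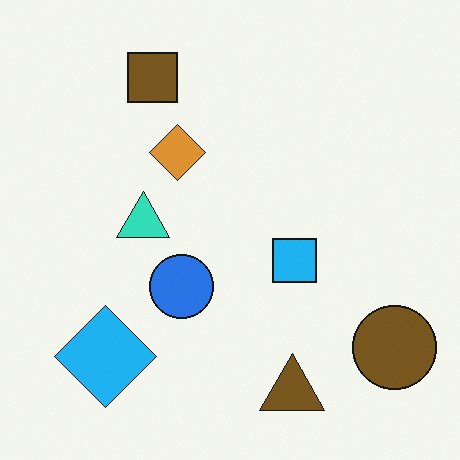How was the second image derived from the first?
The transformation is: hue-shifted through roughly half the color wheel.

Every shape's color has rotated by the same amount around the hue wheel — a uniform hue shift.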